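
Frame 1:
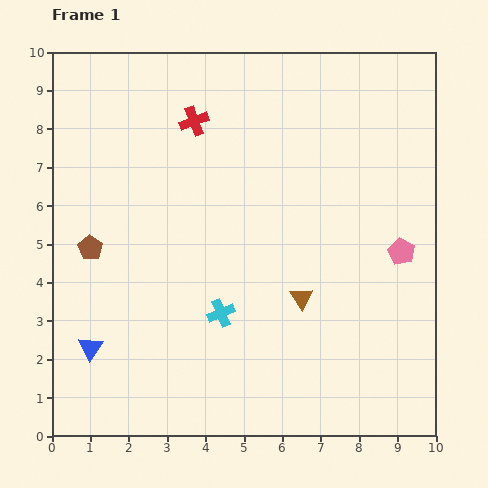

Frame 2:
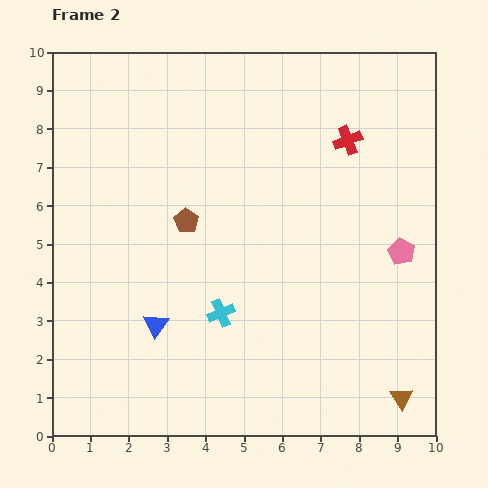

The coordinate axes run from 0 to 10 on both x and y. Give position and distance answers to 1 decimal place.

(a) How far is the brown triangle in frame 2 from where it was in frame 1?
3.7

The brown triangle moved from (6.5, 3.6) to (9.1, 1.0), a distance of √(2.6² + 2.6²) ≈ 3.7.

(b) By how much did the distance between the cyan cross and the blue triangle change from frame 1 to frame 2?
-1.8

Distance in frame 1: 3.5. Distance in frame 2: 1.7.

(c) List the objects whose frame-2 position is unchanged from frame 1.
the cyan cross, the pink pentagon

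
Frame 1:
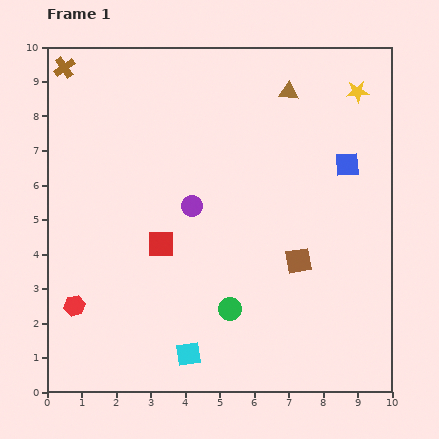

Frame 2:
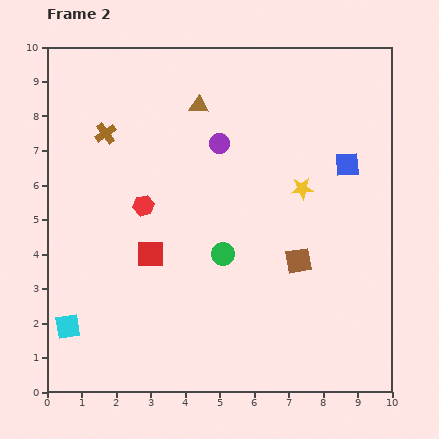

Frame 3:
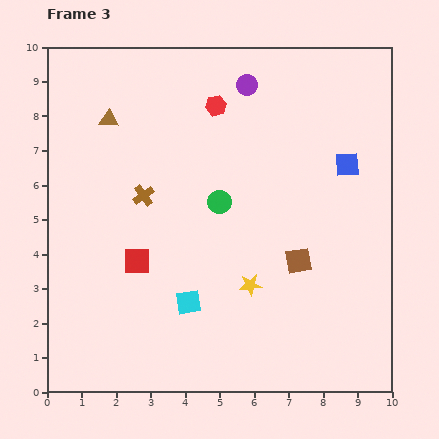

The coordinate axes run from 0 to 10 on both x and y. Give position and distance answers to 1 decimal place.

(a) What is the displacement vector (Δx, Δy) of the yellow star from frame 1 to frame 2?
(-1.6, -2.8)

The yellow star was at (9.0, 8.7) in frame 1 and (7.4, 5.9) in frame 2.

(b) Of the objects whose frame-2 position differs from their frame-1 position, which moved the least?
the red square

(moved 0.4)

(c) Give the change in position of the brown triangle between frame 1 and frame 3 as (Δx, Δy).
(-5.2, -0.8)

The brown triangle was at (7.0, 8.7) in frame 1 and (1.8, 7.9) in frame 3.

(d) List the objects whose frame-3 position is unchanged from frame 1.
the brown square, the blue square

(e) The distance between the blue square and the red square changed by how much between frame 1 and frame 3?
+0.8

Distance in frame 1: 5.9. Distance in frame 3: 6.7.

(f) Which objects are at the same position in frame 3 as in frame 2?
the brown square, the blue square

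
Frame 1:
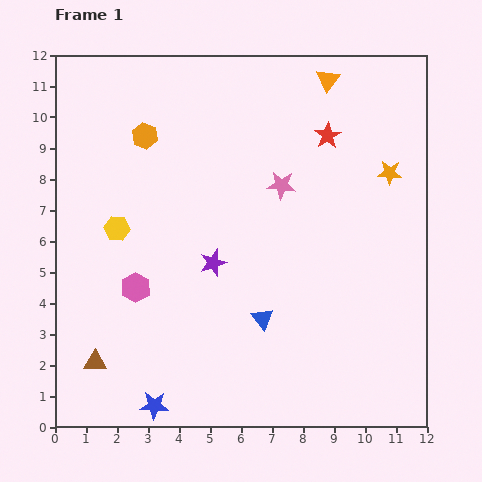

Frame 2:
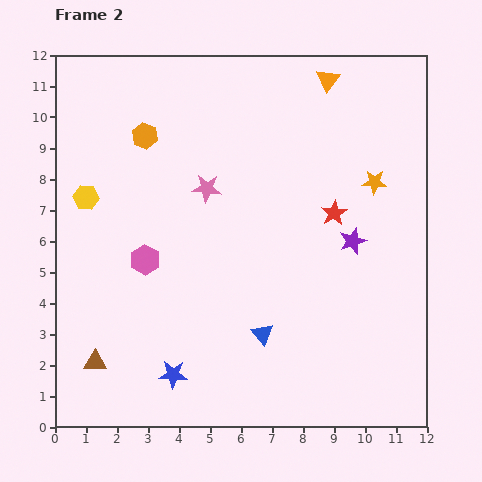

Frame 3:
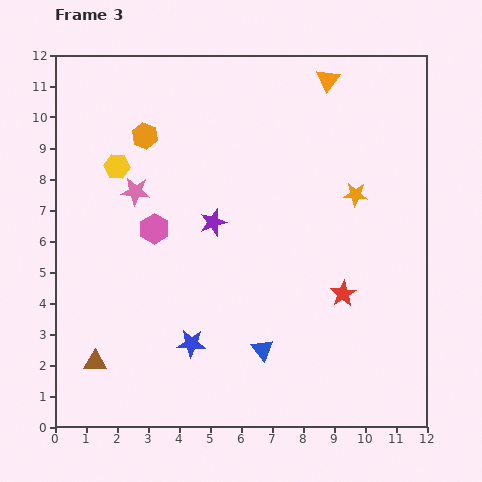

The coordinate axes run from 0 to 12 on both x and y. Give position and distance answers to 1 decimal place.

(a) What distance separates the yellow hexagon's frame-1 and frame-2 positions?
1.4

The yellow hexagon moved from (2.0, 6.4) to (1.0, 7.4), a distance of √(1.0² + 1.0²) ≈ 1.4.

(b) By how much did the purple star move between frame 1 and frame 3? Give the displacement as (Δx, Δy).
(0.0, 1.3)

The purple star was at (5.1, 5.3) in frame 1 and (5.1, 6.6) in frame 3.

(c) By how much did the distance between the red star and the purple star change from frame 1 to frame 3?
-0.7

Distance in frame 1: 5.5. Distance in frame 3: 4.8.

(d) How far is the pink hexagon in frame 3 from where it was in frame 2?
1.0

The pink hexagon moved from (2.9, 5.4) to (3.2, 6.4), a distance of √(0.3² + 1.0²) ≈ 1.0.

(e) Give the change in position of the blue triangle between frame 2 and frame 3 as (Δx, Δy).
(0.0, -0.5)

The blue triangle was at (6.7, 3.0) in frame 2 and (6.7, 2.5) in frame 3.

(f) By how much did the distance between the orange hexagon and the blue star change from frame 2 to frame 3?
-0.9

Distance in frame 2: 7.8. Distance in frame 3: 6.9.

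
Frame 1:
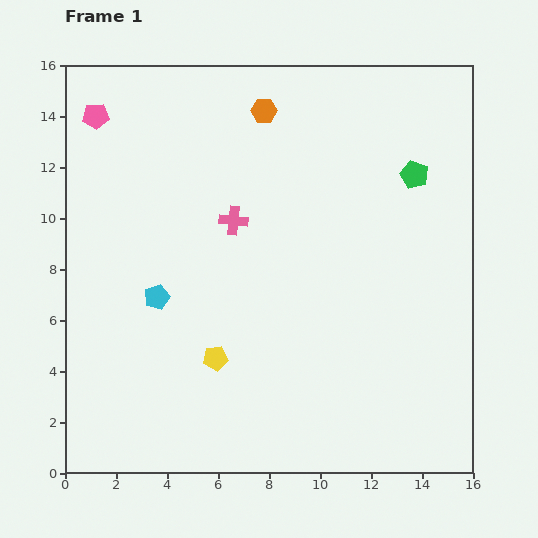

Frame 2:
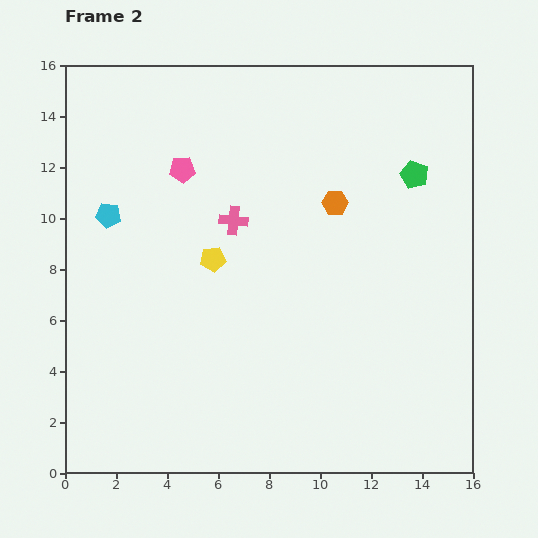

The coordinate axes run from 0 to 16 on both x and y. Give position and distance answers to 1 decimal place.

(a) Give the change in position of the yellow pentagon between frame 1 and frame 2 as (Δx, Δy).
(-0.1, 3.9)

The yellow pentagon was at (5.9, 4.5) in frame 1 and (5.8, 8.4) in frame 2.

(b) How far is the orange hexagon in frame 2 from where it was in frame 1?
4.6

The orange hexagon moved from (7.8, 14.2) to (10.6, 10.6), a distance of √(2.8² + 3.6²) ≈ 4.6.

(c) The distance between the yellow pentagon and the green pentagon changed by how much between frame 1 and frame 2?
-2.0

Distance in frame 1: 10.6. Distance in frame 2: 8.6.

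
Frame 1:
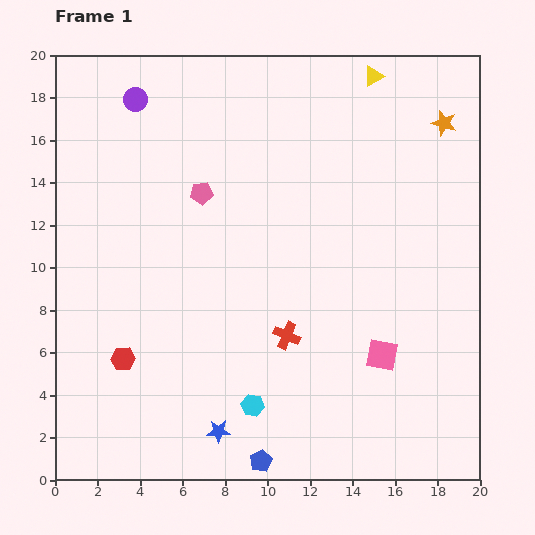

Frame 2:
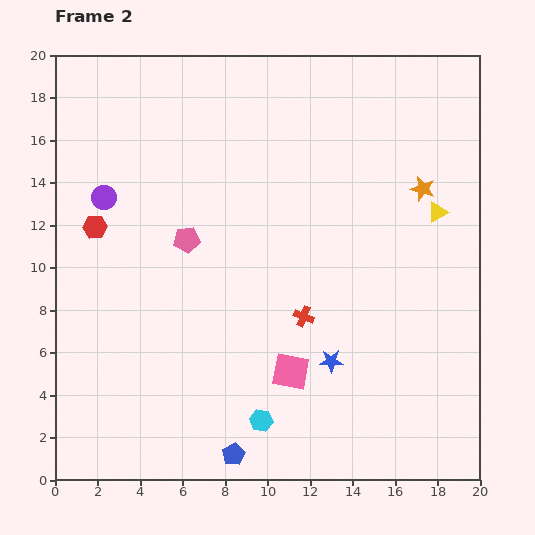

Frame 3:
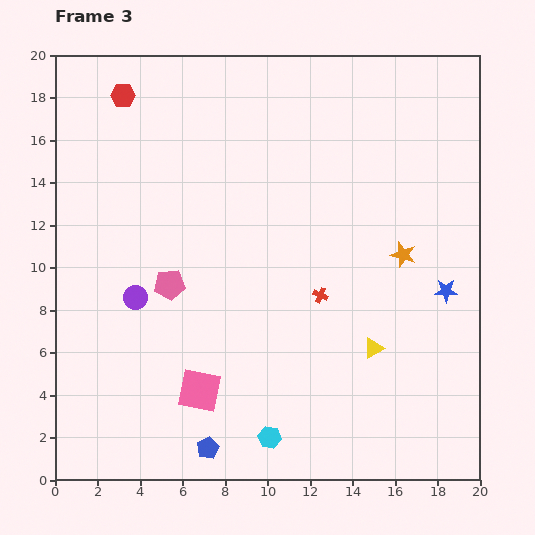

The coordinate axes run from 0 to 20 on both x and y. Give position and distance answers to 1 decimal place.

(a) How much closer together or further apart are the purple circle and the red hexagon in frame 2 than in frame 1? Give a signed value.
-10.7

Distance in frame 1: 12.2. Distance in frame 2: 1.5.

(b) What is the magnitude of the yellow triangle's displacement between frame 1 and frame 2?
7.1

The yellow triangle moved from (15.0, 19.0) to (18.0, 12.6), a distance of √(3.0² + 6.4²) ≈ 7.1.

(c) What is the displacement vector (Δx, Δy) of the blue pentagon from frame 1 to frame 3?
(-2.5, 0.6)

The blue pentagon was at (9.7, 0.9) in frame 1 and (7.2, 1.5) in frame 3.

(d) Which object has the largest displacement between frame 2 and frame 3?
the yellow triangle

(moved 7.1; next 6.3)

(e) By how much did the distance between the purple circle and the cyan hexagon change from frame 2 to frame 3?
-3.7

Distance in frame 2: 12.8. Distance in frame 3: 9.1.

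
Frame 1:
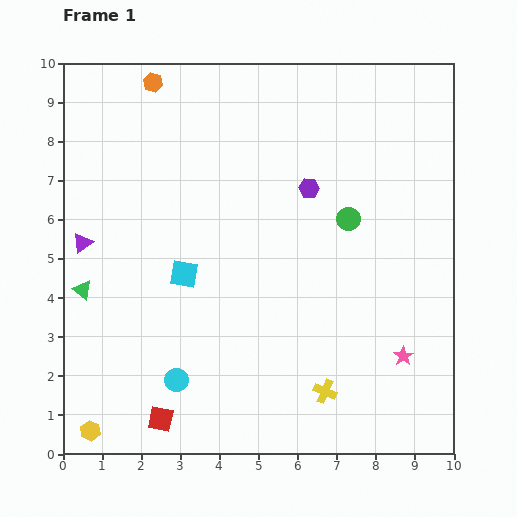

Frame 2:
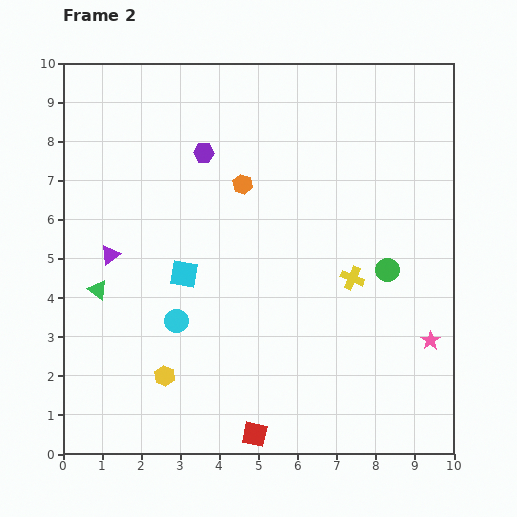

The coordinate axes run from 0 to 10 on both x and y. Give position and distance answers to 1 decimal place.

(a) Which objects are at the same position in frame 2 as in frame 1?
the cyan square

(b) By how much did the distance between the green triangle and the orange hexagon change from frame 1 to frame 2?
-1.0

Distance in frame 1: 5.6. Distance in frame 2: 4.6.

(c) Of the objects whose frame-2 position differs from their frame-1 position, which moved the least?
the green triangle

(moved 0.4)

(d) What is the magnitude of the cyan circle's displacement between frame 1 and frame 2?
1.5

The cyan circle moved from (2.9, 1.9) to (2.9, 3.4), a distance of √(0.0² + 1.5²) ≈ 1.5.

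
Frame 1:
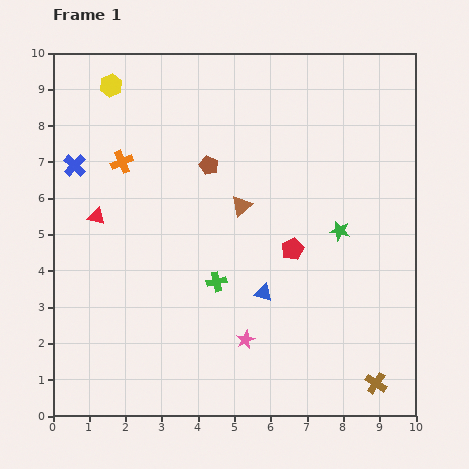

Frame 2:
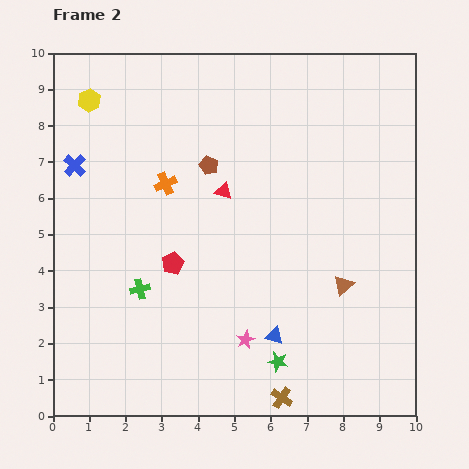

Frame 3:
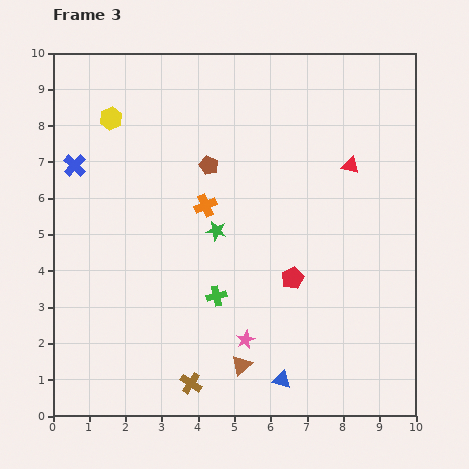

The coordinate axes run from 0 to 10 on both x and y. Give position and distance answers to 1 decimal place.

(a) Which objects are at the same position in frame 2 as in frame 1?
the brown pentagon, the blue cross, the pink star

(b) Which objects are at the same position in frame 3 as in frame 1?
the brown pentagon, the blue cross, the pink star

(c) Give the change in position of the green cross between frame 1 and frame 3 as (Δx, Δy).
(0.0, -0.4)

The green cross was at (4.5, 3.7) in frame 1 and (4.5, 3.3) in frame 3.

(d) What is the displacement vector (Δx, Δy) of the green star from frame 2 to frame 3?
(-1.7, 3.6)

The green star was at (6.2, 1.5) in frame 2 and (4.5, 5.1) in frame 3.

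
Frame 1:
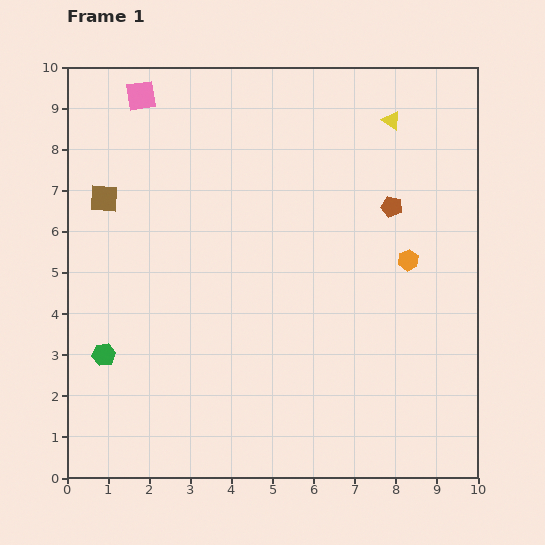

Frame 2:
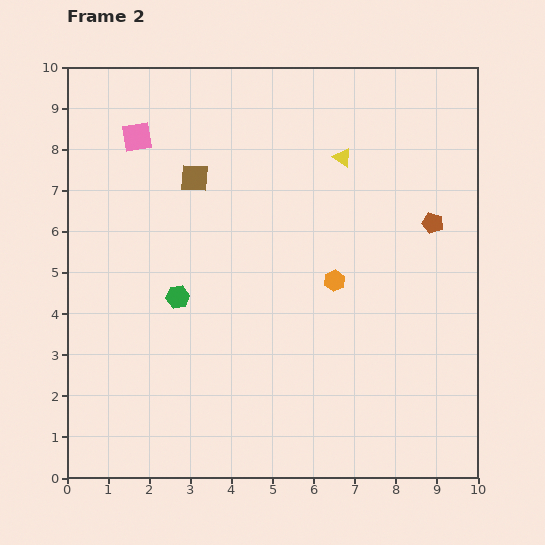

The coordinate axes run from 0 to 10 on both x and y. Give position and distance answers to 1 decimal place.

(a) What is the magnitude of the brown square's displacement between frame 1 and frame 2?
2.3

The brown square moved from (0.9, 6.8) to (3.1, 7.3), a distance of √(2.2² + 0.5²) ≈ 2.3.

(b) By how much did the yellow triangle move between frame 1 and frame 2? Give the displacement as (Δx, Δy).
(-1.2, -0.9)

The yellow triangle was at (7.9, 8.7) in frame 1 and (6.7, 7.8) in frame 2.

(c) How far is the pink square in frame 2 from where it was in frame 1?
1.0

The pink square moved from (1.8, 9.3) to (1.7, 8.3), a distance of √(0.1² + 1.0²) ≈ 1.0.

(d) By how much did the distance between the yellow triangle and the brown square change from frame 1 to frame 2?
-3.7

Distance in frame 1: 7.3. Distance in frame 2: 3.6.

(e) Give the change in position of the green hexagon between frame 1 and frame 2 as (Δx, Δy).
(1.8, 1.4)

The green hexagon was at (0.9, 3.0) in frame 1 and (2.7, 4.4) in frame 2.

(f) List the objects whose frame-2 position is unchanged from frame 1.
none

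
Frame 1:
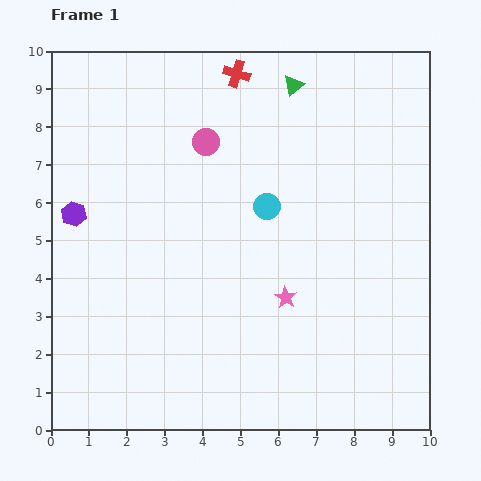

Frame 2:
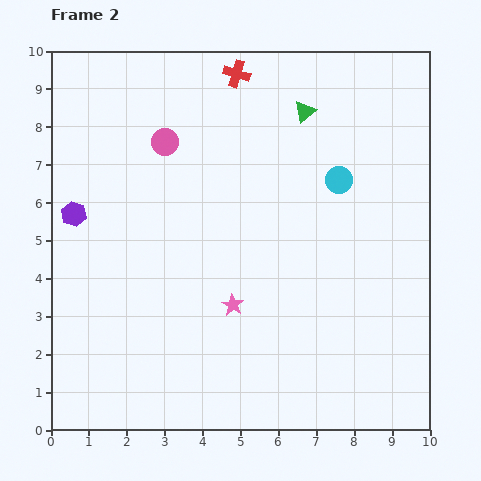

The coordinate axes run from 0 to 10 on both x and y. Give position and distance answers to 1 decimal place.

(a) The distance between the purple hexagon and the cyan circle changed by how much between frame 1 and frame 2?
+2.0

Distance in frame 1: 5.1. Distance in frame 2: 7.1.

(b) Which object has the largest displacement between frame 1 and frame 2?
the cyan circle

(moved 2.0; next 1.4)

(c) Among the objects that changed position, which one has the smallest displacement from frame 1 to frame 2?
the green triangle

(moved 0.8)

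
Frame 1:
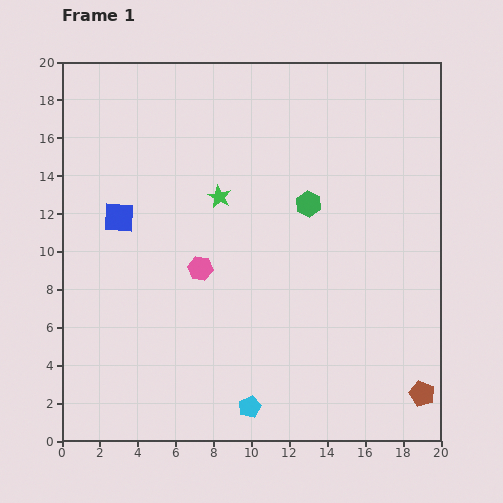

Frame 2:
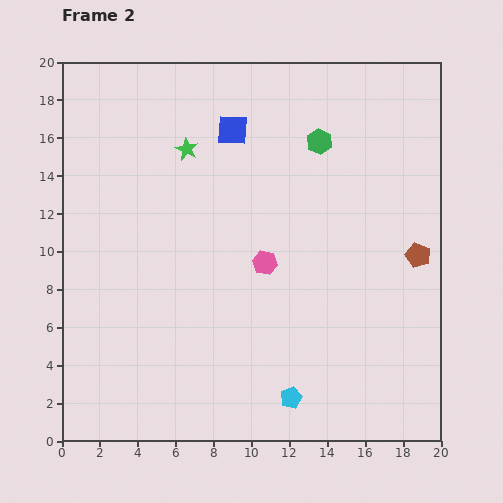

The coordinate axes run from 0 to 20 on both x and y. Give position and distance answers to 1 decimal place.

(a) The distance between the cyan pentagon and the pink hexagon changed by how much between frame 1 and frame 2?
-0.5

Distance in frame 1: 7.7. Distance in frame 2: 7.2.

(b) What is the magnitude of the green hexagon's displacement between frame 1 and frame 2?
3.4

The green hexagon moved from (13.0, 12.5) to (13.6, 15.8), a distance of √(0.6² + 3.3²) ≈ 3.4.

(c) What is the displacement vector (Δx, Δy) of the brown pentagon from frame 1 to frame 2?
(-0.2, 7.3)

The brown pentagon was at (19.0, 2.5) in frame 1 and (18.8, 9.8) in frame 2.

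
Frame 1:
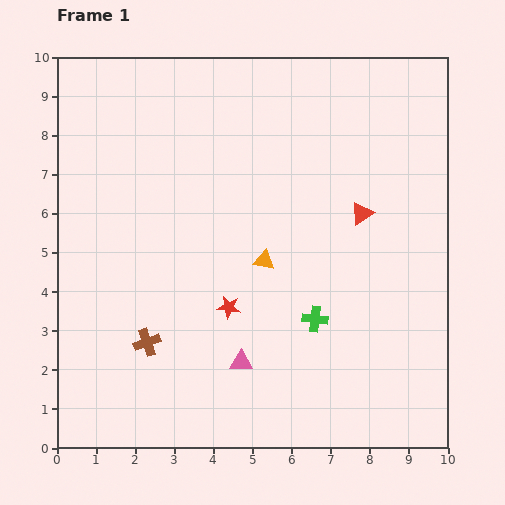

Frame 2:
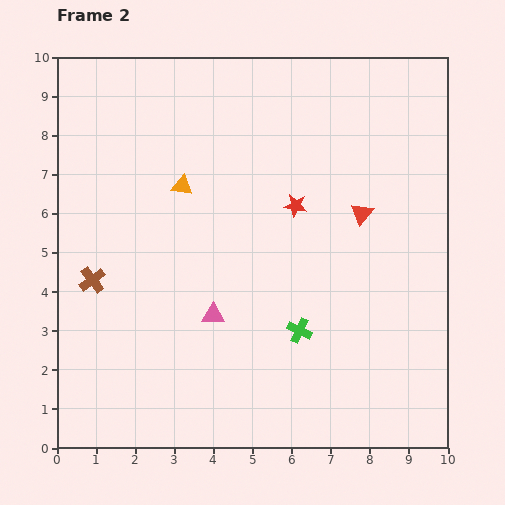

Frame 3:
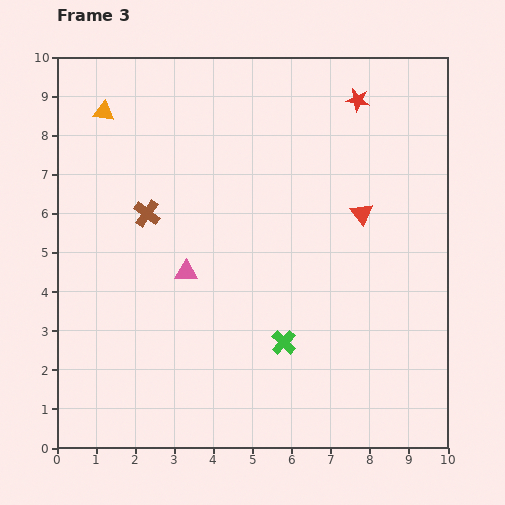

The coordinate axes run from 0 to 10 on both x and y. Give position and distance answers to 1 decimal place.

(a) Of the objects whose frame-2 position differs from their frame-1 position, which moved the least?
the green cross

(moved 0.5)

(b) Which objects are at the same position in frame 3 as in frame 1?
the red triangle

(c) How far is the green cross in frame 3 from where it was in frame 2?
0.5

The green cross moved from (6.2, 3.0) to (5.8, 2.7), a distance of √(0.4² + 0.3²) ≈ 0.5.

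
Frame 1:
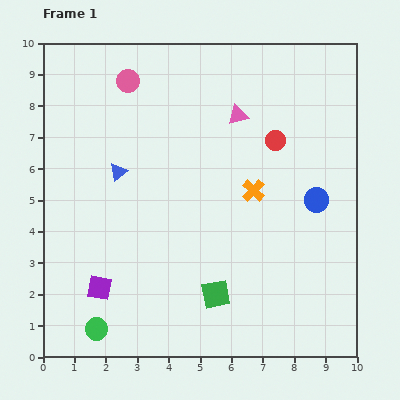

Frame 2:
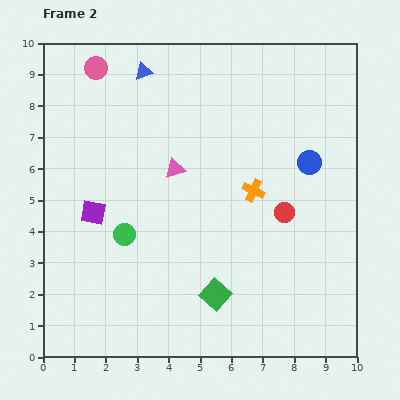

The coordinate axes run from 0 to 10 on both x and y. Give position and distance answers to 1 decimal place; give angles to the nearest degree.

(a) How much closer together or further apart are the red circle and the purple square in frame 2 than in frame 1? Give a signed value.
-1.2

Distance in frame 1: 7.3. Distance in frame 2: 6.1.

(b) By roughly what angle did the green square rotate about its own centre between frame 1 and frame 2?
37° counter-clockwise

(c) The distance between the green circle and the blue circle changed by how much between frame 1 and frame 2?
-1.8

Distance in frame 1: 8.1. Distance in frame 2: 6.3.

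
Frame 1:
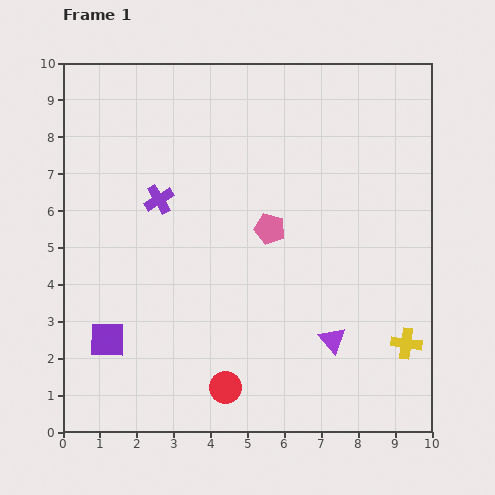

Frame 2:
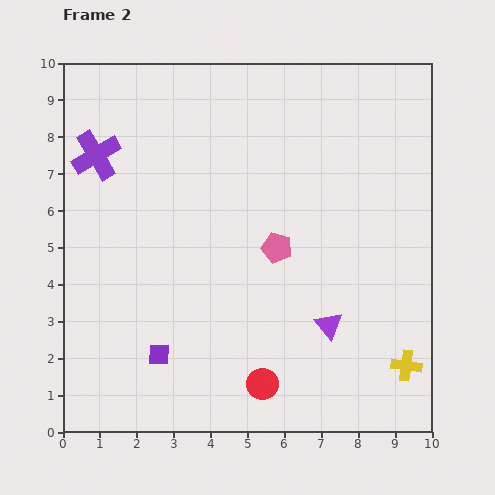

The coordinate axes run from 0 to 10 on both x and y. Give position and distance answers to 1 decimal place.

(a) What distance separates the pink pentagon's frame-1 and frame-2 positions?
0.5

The pink pentagon moved from (5.6, 5.5) to (5.8, 5.0), a distance of √(0.2² + 0.5²) ≈ 0.5.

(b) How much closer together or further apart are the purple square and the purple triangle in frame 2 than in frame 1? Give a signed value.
-1.4

Distance in frame 1: 6.1. Distance in frame 2: 4.7.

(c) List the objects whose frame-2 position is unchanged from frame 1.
none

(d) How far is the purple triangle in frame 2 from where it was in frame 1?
0.4

The purple triangle moved from (7.3, 2.5) to (7.2, 2.9), a distance of √(0.1² + 0.4²) ≈ 0.4.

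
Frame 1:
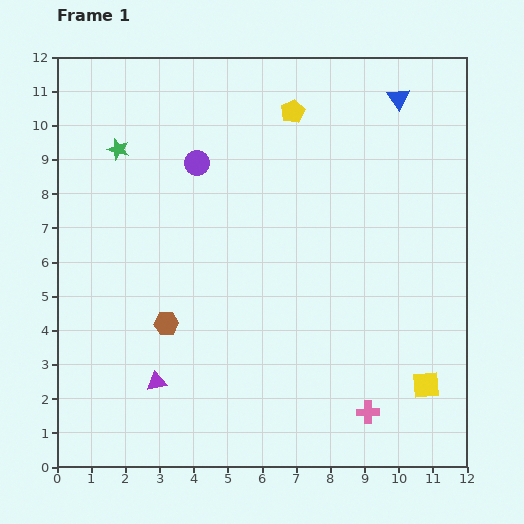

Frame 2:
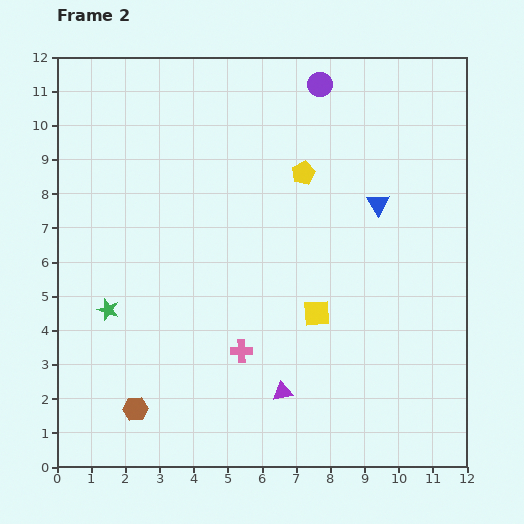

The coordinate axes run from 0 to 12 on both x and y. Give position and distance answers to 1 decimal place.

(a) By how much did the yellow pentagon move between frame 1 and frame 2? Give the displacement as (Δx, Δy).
(0.3, -1.8)

The yellow pentagon was at (6.9, 10.4) in frame 1 and (7.2, 8.6) in frame 2.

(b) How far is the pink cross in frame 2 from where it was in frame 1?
4.1

The pink cross moved from (9.1, 1.6) to (5.4, 3.4), a distance of √(3.7² + 1.8²) ≈ 4.1.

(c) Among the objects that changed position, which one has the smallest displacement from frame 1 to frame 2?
the yellow pentagon

(moved 1.8)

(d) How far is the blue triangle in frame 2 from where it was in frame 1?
3.2

The blue triangle moved from (10.0, 10.8) to (9.4, 7.7), a distance of √(0.6² + 3.1²) ≈ 3.2.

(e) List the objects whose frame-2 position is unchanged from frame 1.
none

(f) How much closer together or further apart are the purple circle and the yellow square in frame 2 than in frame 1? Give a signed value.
-2.6

Distance in frame 1: 9.3. Distance in frame 2: 6.7.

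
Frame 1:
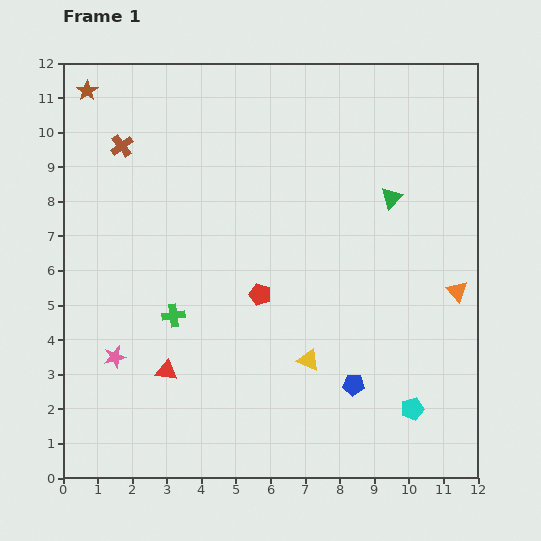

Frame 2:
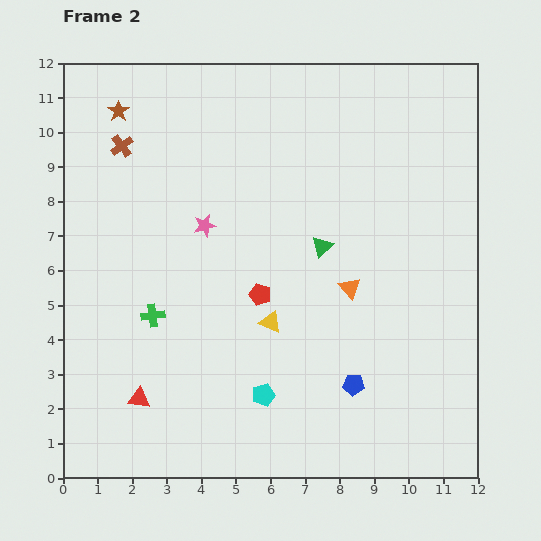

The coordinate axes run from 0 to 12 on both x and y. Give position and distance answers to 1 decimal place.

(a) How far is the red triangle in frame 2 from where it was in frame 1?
1.1

The red triangle moved from (3.0, 3.1) to (2.2, 2.3), a distance of √(0.8² + 0.8²) ≈ 1.1.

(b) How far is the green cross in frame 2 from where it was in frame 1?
0.6

The green cross moved from (3.2, 4.7) to (2.6, 4.7), a distance of √(0.6² + 0.0²) ≈ 0.6.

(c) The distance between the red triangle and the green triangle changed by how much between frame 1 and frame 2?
-1.3

Distance in frame 1: 8.2. Distance in frame 2: 6.9.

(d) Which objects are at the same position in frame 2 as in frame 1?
the blue pentagon, the red pentagon, the brown cross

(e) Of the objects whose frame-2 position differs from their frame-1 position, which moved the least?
the green cross

(moved 0.6)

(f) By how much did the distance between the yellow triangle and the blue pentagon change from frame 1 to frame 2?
+1.5

Distance in frame 1: 1.5. Distance in frame 2: 3.0.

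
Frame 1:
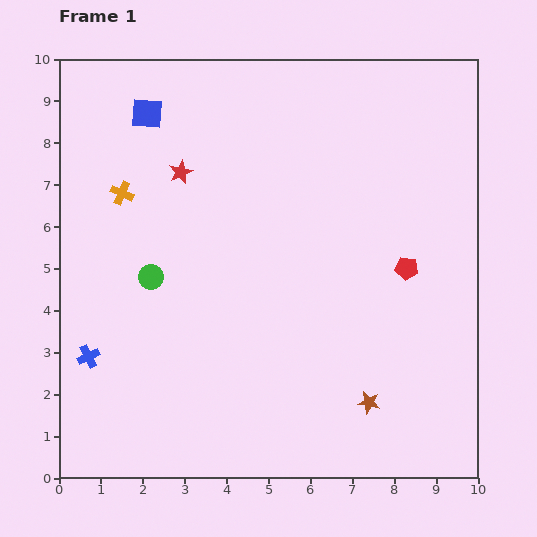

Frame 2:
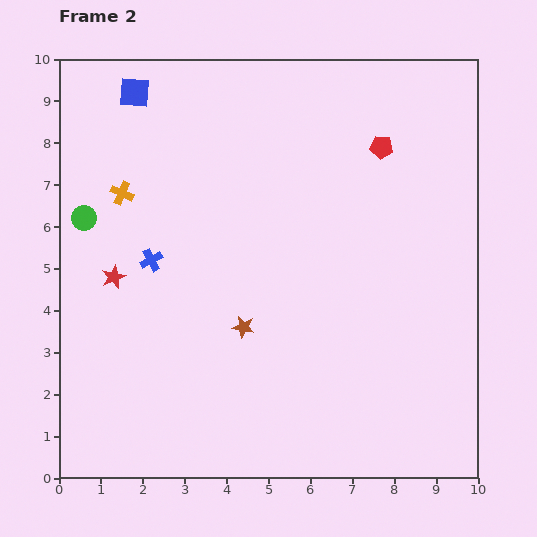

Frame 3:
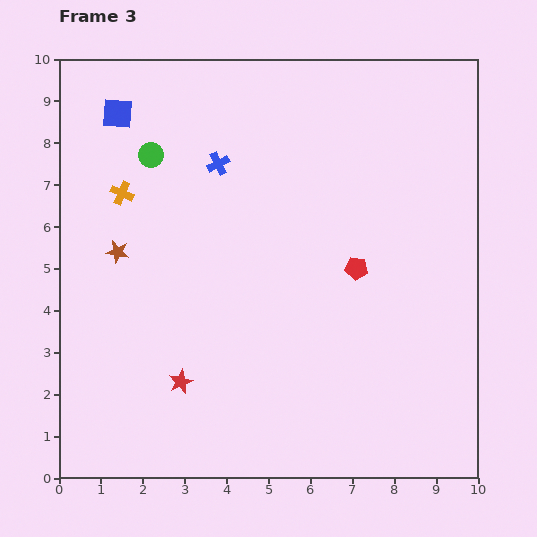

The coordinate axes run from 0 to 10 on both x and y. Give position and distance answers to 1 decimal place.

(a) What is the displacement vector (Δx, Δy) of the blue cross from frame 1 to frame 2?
(1.5, 2.3)

The blue cross was at (0.7, 2.9) in frame 1 and (2.2, 5.2) in frame 2.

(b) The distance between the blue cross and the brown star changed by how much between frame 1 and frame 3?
-3.6

Distance in frame 1: 6.8. Distance in frame 3: 3.2.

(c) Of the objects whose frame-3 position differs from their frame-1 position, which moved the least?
the blue square

(moved 0.7)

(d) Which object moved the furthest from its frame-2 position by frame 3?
the brown star

(moved 3.5; next 3.0)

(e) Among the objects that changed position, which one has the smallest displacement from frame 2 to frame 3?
the blue square

(moved 0.6)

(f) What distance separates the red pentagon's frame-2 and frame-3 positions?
3.0

The red pentagon moved from (7.7, 7.9) to (7.1, 5.0), a distance of √(0.6² + 2.9²) ≈ 3.0.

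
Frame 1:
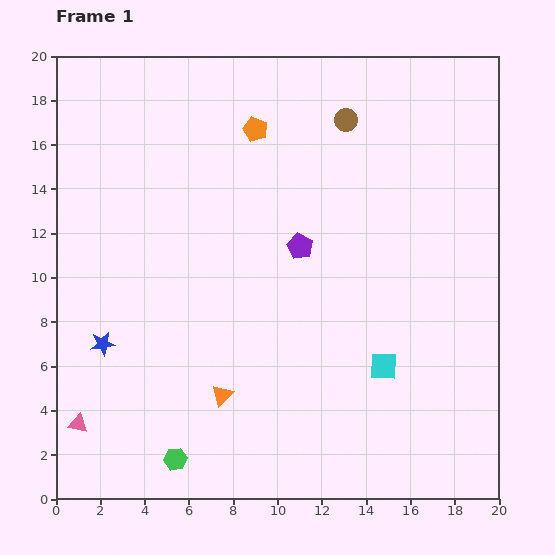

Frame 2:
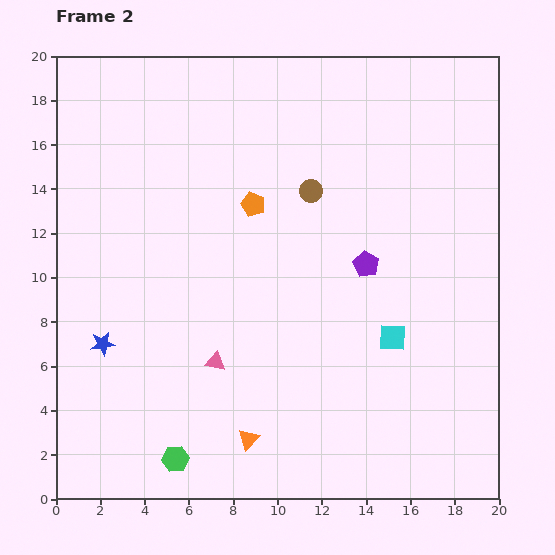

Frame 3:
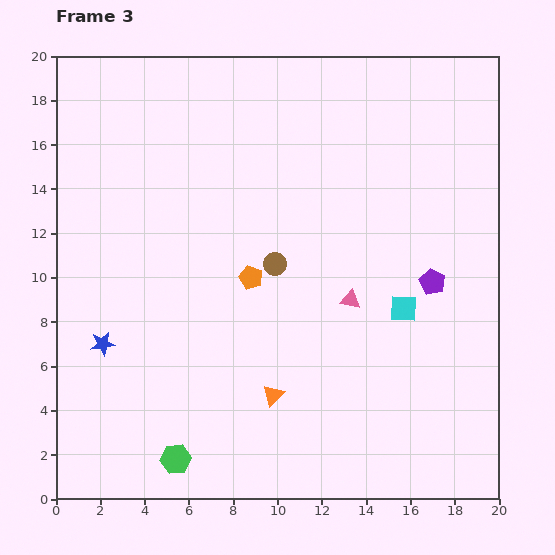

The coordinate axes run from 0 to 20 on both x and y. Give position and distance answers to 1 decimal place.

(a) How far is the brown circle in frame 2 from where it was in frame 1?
3.6

The brown circle moved from (13.1, 17.1) to (11.5, 13.9), a distance of √(1.6² + 3.2²) ≈ 3.6.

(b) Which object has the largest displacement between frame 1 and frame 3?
the pink triangle

(moved 13.5; next 7.2)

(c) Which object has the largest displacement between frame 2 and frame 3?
the pink triangle

(moved 6.7; next 3.7)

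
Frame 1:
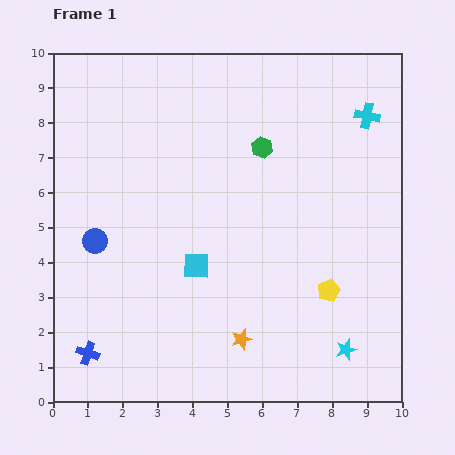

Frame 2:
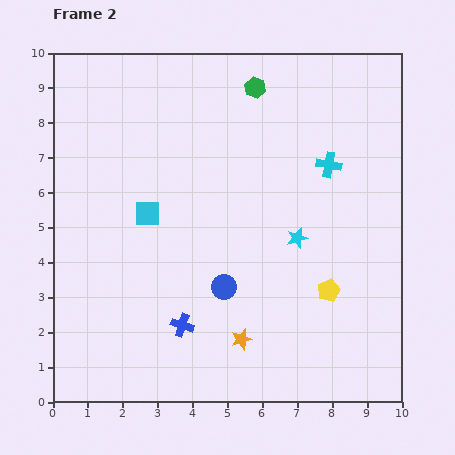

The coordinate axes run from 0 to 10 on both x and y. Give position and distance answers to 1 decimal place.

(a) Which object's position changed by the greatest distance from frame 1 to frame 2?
the blue circle

(moved 3.9; next 3.5)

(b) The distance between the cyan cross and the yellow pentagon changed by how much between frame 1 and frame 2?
-1.5

Distance in frame 1: 5.1. Distance in frame 2: 3.6.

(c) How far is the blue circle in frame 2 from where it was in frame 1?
3.9

The blue circle moved from (1.2, 4.6) to (4.9, 3.3), a distance of √(3.7² + 1.3²) ≈ 3.9.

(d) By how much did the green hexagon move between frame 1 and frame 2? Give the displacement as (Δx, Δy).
(-0.2, 1.7)

The green hexagon was at (6.0, 7.3) in frame 1 and (5.8, 9.0) in frame 2.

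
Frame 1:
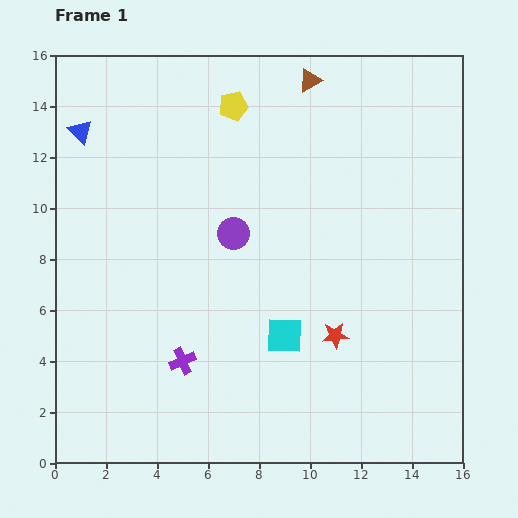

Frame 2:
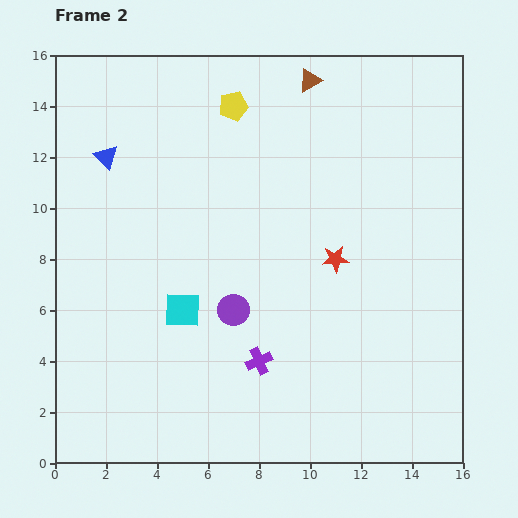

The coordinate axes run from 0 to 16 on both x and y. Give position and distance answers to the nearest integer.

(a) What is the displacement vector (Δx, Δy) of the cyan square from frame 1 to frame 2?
(-4, 1)

The cyan square was at (9, 5) in frame 1 and (5, 6) in frame 2.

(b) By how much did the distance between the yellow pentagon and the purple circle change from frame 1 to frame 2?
+3

Distance in frame 1: 5. Distance in frame 2: 8.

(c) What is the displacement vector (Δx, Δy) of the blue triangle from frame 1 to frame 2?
(1, -1)

The blue triangle was at (1, 13) in frame 1 and (2, 12) in frame 2.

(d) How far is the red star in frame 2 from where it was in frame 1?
3

The red star moved from (11, 5) to (11, 8), a distance of √(0² + 3²) ≈ 3.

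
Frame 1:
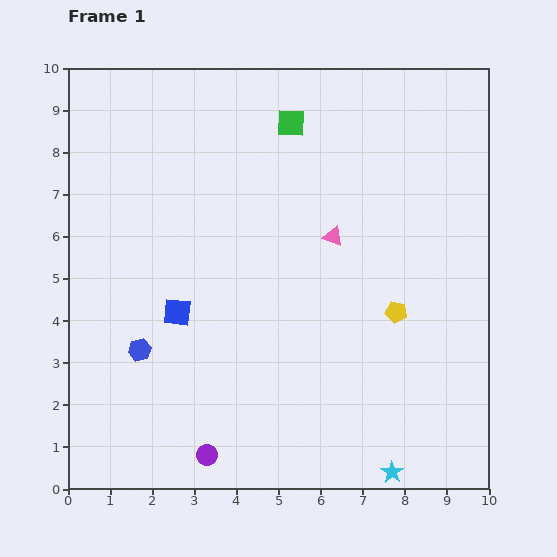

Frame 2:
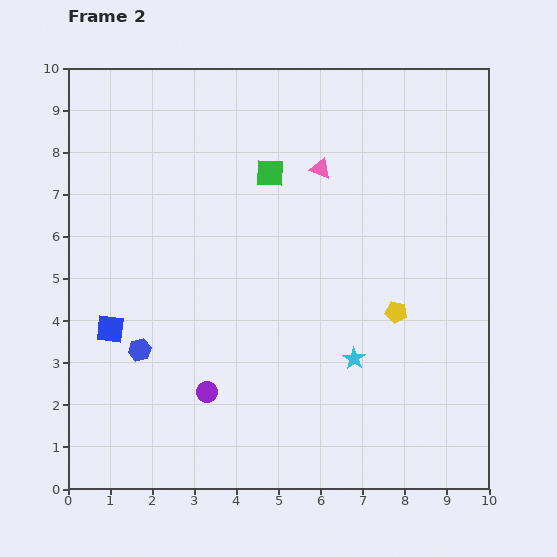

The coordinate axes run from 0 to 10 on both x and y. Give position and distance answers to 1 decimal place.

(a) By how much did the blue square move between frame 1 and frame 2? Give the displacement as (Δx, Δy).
(-1.6, -0.4)

The blue square was at (2.6, 4.2) in frame 1 and (1.0, 3.8) in frame 2.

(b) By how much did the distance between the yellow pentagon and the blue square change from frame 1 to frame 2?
+1.6

Distance in frame 1: 5.2. Distance in frame 2: 6.8.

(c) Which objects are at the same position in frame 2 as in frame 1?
the blue hexagon, the yellow pentagon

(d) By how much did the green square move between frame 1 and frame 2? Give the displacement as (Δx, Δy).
(-0.5, -1.2)

The green square was at (5.3, 8.7) in frame 1 and (4.8, 7.5) in frame 2.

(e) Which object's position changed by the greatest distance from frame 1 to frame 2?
the cyan star

(moved 2.8; next 1.6)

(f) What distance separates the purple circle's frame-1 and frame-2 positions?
1.5

The purple circle moved from (3.3, 0.8) to (3.3, 2.3), a distance of √(0.0² + 1.5²) ≈ 1.5.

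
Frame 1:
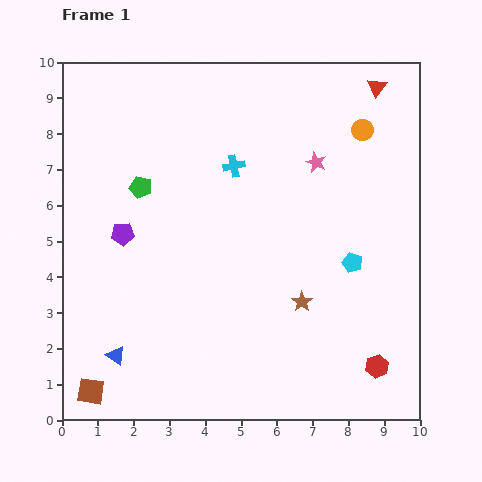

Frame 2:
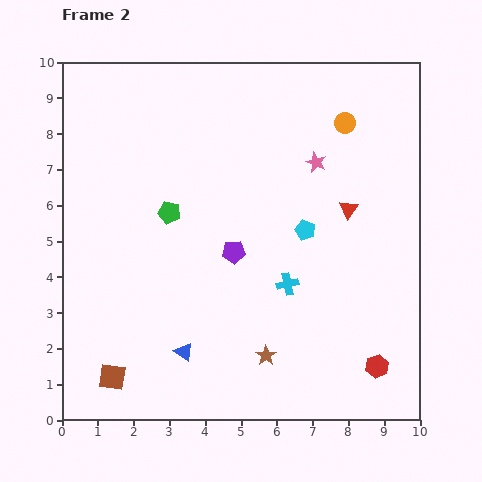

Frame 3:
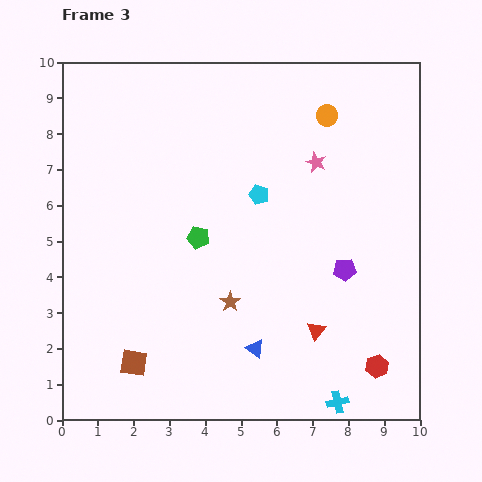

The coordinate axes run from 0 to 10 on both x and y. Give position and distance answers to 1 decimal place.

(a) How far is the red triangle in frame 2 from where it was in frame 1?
3.5

The red triangle moved from (8.8, 9.3) to (8.0, 5.9), a distance of √(0.8² + 3.4²) ≈ 3.5.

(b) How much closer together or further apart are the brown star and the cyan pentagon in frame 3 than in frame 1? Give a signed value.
+1.3

Distance in frame 1: 1.8. Distance in frame 3: 3.1.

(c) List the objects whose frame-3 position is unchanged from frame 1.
the pink star, the red hexagon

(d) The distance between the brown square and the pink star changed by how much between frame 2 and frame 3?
-0.7

Distance in frame 2: 8.3. Distance in frame 3: 7.6.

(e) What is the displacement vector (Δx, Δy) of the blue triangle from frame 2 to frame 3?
(2.0, 0.1)

The blue triangle was at (3.4, 1.9) in frame 2 and (5.4, 2.0) in frame 3.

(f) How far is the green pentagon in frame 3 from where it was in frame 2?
1.1

The green pentagon moved from (3.0, 5.8) to (3.8, 5.1), a distance of √(0.8² + 0.7²) ≈ 1.1.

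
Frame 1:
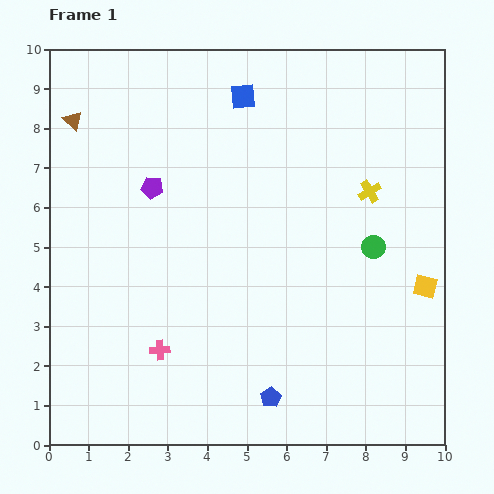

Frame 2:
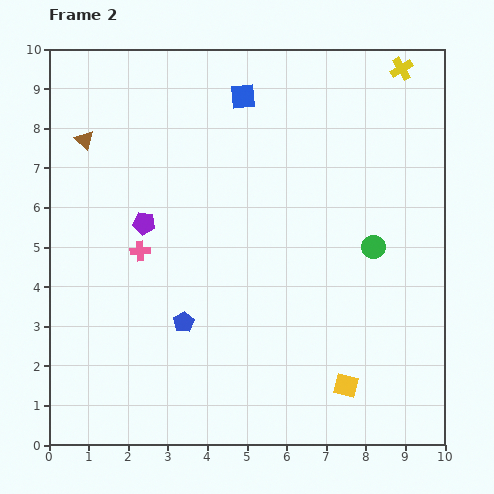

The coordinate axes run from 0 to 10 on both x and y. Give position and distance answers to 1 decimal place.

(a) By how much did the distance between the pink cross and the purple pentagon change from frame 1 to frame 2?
-3.4

Distance in frame 1: 4.1. Distance in frame 2: 0.7.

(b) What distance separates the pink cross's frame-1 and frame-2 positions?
2.5

The pink cross moved from (2.8, 2.4) to (2.3, 4.9), a distance of √(0.5² + 2.5²) ≈ 2.5.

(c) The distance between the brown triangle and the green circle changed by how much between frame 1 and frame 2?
-0.4

Distance in frame 1: 8.2. Distance in frame 2: 7.8.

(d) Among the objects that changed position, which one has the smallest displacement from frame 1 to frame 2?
the brown triangle

(moved 0.6)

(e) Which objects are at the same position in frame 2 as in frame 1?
the green circle, the blue square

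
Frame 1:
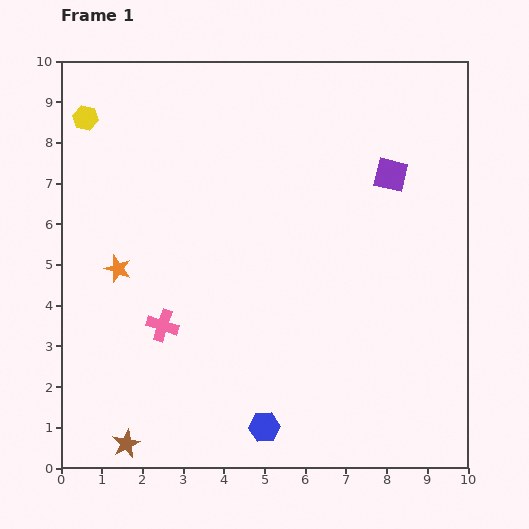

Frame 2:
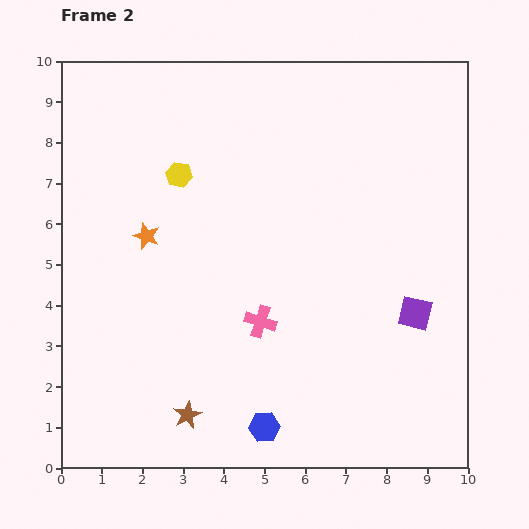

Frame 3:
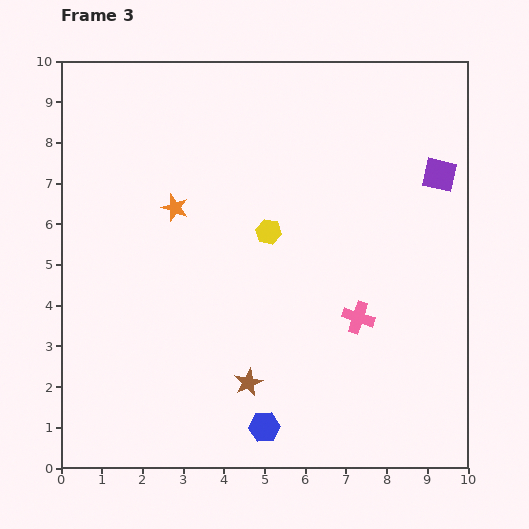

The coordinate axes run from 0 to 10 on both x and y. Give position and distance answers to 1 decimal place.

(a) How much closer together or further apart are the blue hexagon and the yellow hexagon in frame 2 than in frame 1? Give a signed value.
-2.3

Distance in frame 1: 8.8. Distance in frame 2: 6.5.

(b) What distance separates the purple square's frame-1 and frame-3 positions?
1.2

The purple square moved from (8.1, 7.2) to (9.3, 7.2), a distance of √(1.2² + 0.0²) ≈ 1.2.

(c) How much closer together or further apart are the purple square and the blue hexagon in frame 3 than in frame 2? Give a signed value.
+2.9

Distance in frame 2: 4.6. Distance in frame 3: 7.5.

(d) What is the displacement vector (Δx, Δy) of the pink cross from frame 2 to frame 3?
(2.4, 0.1)

The pink cross was at (4.9, 3.6) in frame 2 and (7.3, 3.7) in frame 3.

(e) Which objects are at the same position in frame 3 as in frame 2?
the blue hexagon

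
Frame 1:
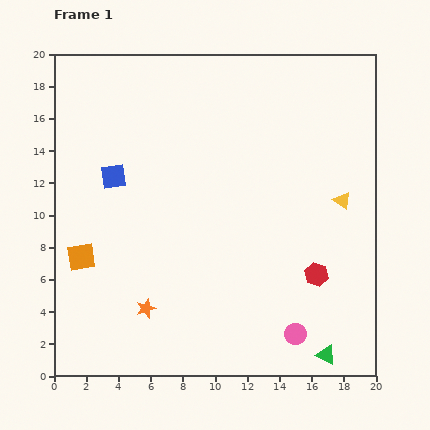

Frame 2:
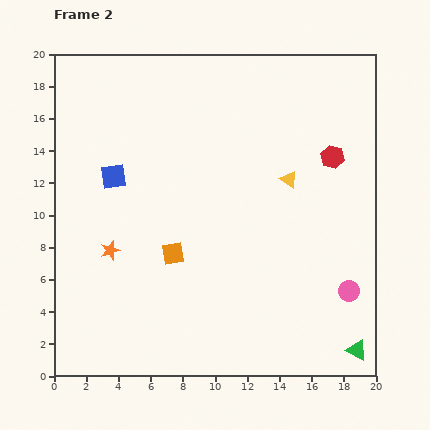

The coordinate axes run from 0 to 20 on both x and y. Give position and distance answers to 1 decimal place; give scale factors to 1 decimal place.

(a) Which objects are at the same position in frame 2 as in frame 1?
the blue square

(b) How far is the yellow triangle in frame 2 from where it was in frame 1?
3.5

The yellow triangle moved from (17.9, 10.9) to (14.6, 12.2), a distance of √(3.3² + 1.3²) ≈ 3.5.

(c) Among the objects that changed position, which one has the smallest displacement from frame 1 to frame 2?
the green triangle

(moved 1.9)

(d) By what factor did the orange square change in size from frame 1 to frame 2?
0.8×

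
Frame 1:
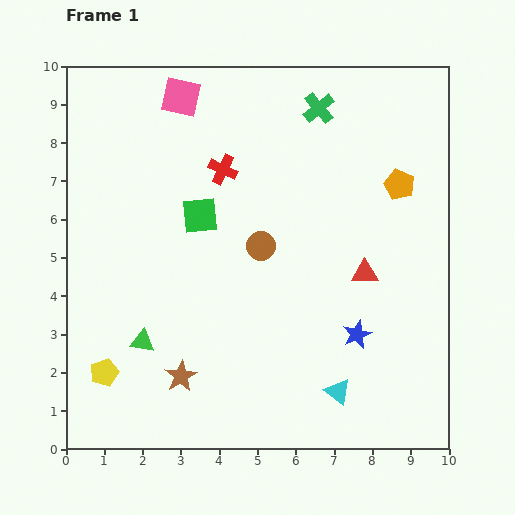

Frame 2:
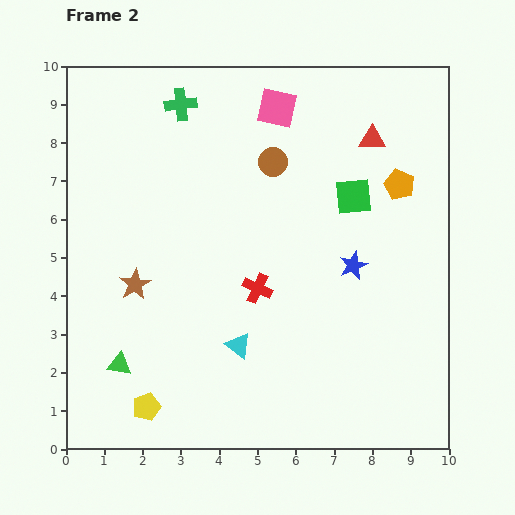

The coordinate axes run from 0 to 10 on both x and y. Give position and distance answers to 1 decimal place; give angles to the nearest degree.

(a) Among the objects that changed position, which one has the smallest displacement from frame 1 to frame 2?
the green triangle

(moved 0.8)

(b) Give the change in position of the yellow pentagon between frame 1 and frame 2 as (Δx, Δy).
(1.1, -0.9)

The yellow pentagon was at (1.0, 2.0) in frame 1 and (2.1, 1.1) in frame 2.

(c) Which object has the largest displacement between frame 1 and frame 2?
the green square

(moved 4.0; next 3.6)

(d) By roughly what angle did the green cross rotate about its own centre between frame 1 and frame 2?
33° clockwise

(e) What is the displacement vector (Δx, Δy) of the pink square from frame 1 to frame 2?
(2.5, -0.3)

The pink square was at (3.0, 9.2) in frame 1 and (5.5, 8.9) in frame 2.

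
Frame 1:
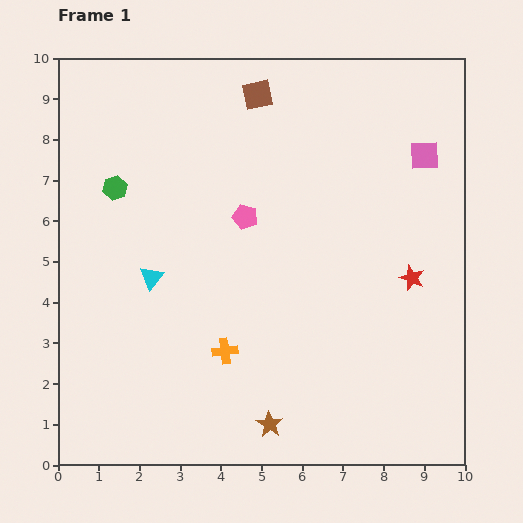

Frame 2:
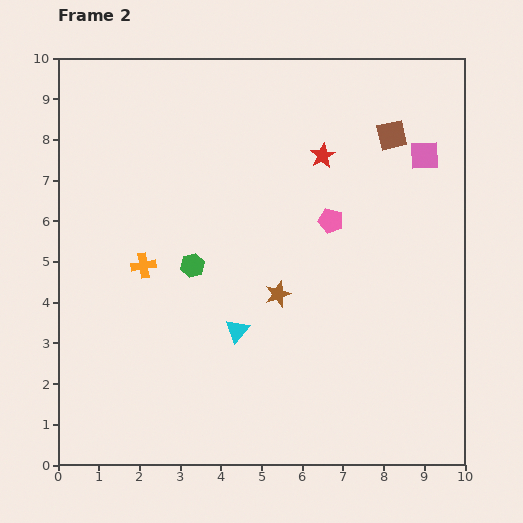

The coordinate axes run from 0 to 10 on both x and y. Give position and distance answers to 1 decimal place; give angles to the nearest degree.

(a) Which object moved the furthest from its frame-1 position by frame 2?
the red star

(moved 3.7; next 3.4)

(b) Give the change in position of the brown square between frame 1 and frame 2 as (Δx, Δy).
(3.3, -1.0)

The brown square was at (4.9, 9.1) in frame 1 and (8.2, 8.1) in frame 2.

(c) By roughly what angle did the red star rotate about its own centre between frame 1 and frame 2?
22° clockwise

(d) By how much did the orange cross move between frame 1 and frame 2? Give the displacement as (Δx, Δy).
(-2.0, 2.1)

The orange cross was at (4.1, 2.8) in frame 1 and (2.1, 4.9) in frame 2.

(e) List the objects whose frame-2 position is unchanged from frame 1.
the pink square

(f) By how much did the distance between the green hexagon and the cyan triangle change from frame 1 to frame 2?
-0.5

Distance in frame 1: 2.4. Distance in frame 2: 1.9.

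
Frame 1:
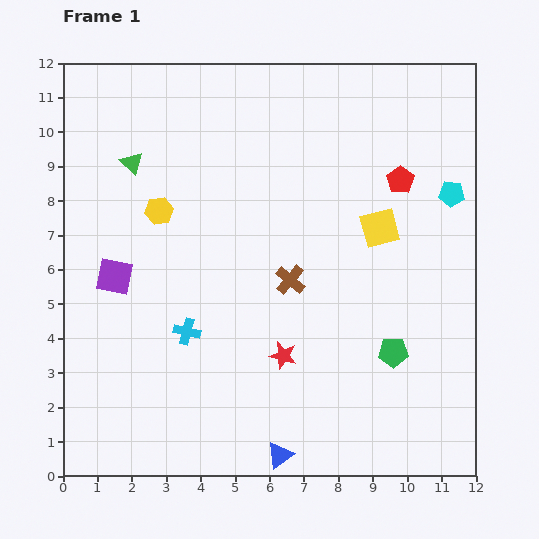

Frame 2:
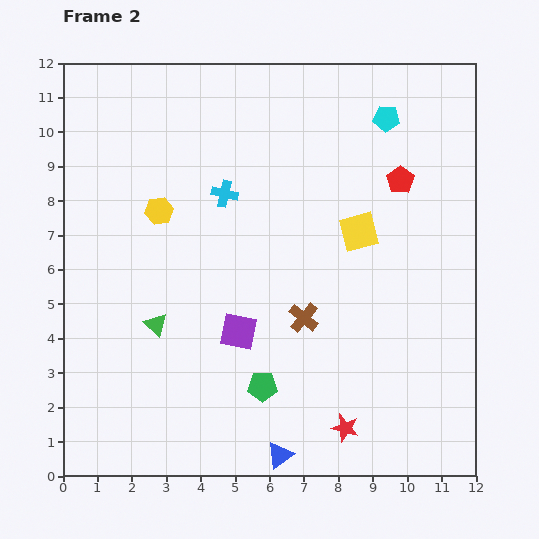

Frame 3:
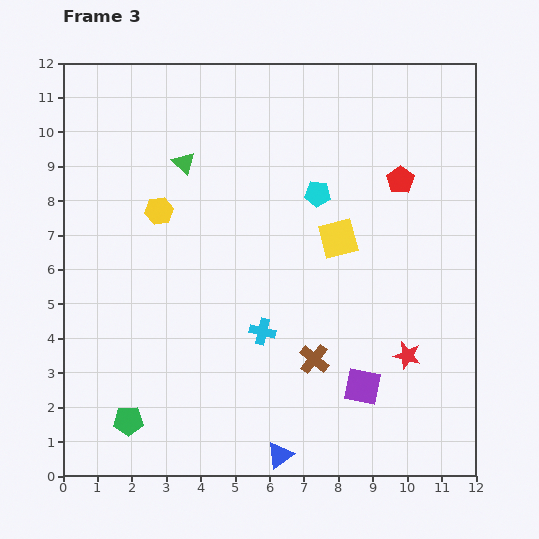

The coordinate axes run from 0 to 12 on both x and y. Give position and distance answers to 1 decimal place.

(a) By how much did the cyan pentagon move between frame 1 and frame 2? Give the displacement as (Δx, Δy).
(-1.9, 2.2)

The cyan pentagon was at (11.3, 8.2) in frame 1 and (9.4, 10.4) in frame 2.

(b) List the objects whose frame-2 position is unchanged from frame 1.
the blue triangle, the red pentagon, the yellow hexagon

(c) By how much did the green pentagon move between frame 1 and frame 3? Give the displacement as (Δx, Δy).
(-7.7, -2.0)

The green pentagon was at (9.6, 3.6) in frame 1 and (1.9, 1.6) in frame 3.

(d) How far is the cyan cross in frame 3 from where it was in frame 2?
4.1

The cyan cross moved from (4.7, 8.2) to (5.8, 4.2), a distance of √(1.1² + 4.0²) ≈ 4.1.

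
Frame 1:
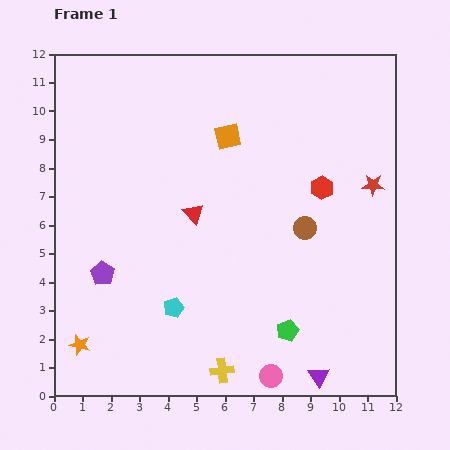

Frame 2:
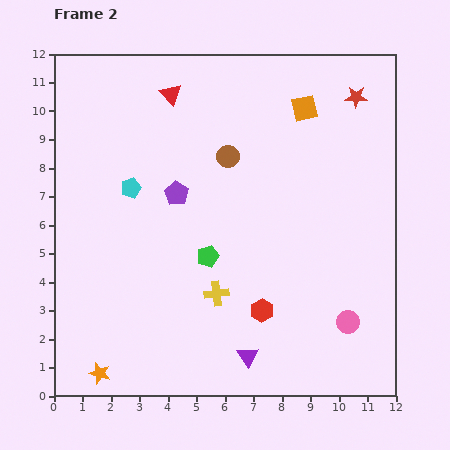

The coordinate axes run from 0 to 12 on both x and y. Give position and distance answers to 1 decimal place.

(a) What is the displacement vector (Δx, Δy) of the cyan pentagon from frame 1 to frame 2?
(-1.5, 4.2)

The cyan pentagon was at (4.2, 3.1) in frame 1 and (2.7, 7.3) in frame 2.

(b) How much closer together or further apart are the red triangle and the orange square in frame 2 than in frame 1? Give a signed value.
+1.7

Distance in frame 1: 3.0. Distance in frame 2: 4.7.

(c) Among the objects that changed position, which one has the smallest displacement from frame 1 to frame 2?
the orange star

(moved 1.2)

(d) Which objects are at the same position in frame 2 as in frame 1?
none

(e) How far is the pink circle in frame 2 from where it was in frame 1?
3.3

The pink circle moved from (7.6, 0.7) to (10.3, 2.6), a distance of √(2.7² + 1.9²) ≈ 3.3.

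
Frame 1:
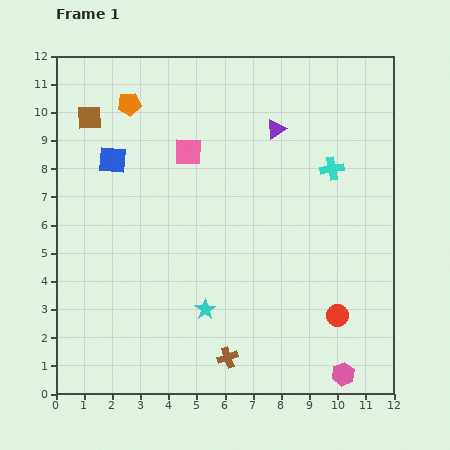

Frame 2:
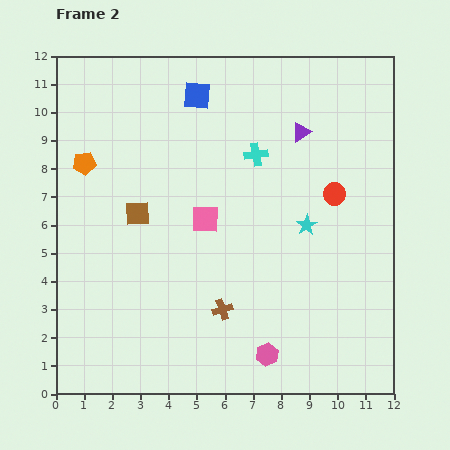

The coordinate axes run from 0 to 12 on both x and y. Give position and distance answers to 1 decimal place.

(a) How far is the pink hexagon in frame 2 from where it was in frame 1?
2.8

The pink hexagon moved from (10.2, 0.7) to (7.5, 1.4), a distance of √(2.7² + 0.7²) ≈ 2.8.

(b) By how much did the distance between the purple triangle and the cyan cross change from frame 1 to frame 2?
-0.6

Distance in frame 1: 2.4. Distance in frame 2: 1.8.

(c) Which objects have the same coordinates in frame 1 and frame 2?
none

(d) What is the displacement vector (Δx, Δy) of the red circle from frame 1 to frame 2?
(-0.1, 4.3)

The red circle was at (10.0, 2.8) in frame 1 and (9.9, 7.1) in frame 2.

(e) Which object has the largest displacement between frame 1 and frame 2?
the cyan star

(moved 4.7; next 4.3)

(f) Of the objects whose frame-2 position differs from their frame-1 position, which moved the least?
the purple triangle

(moved 0.9)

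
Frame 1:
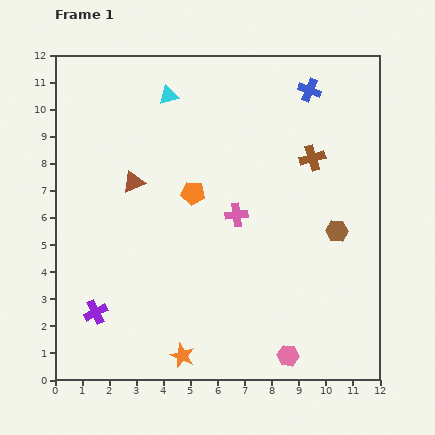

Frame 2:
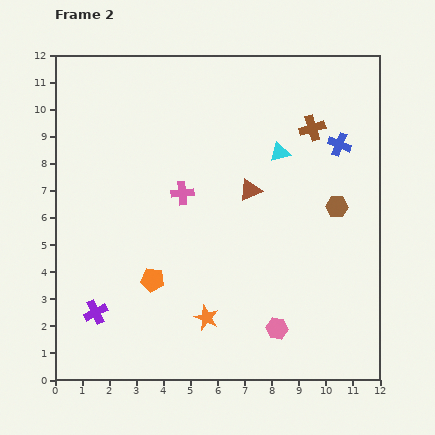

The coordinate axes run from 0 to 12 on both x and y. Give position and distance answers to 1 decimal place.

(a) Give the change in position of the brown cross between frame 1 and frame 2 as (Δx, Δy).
(0.0, 1.1)

The brown cross was at (9.5, 8.2) in frame 1 and (9.5, 9.3) in frame 2.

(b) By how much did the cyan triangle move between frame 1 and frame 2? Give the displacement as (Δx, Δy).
(4.1, -2.1)

The cyan triangle was at (4.2, 10.5) in frame 1 and (8.3, 8.4) in frame 2.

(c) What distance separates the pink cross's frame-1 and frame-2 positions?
2.2

The pink cross moved from (6.7, 6.1) to (4.7, 6.9), a distance of √(2.0² + 0.8²) ≈ 2.2.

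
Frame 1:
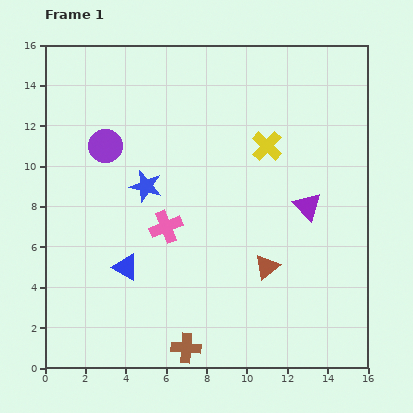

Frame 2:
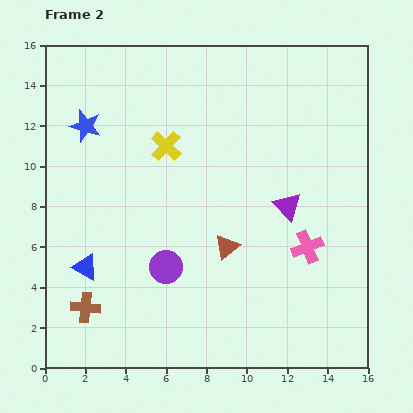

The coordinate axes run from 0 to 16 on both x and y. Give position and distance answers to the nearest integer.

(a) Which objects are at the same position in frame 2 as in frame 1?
none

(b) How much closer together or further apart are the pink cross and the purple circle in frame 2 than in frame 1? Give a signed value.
+2

Distance in frame 1: 5. Distance in frame 2: 7.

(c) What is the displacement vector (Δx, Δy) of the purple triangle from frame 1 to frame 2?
(-1, 0)

The purple triangle was at (13, 8) in frame 1 and (12, 8) in frame 2.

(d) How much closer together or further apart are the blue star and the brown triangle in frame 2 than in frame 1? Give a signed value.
+2

Distance in frame 1: 7. Distance in frame 2: 9.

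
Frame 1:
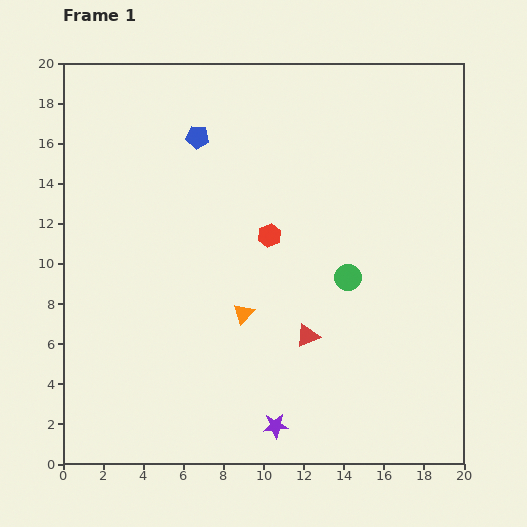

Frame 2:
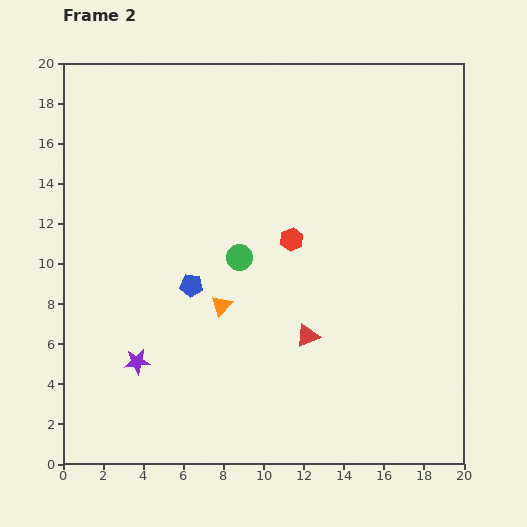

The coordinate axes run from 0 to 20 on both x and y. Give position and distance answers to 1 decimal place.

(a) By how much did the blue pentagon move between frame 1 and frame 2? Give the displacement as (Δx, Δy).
(-0.3, -7.4)

The blue pentagon was at (6.7, 16.3) in frame 1 and (6.4, 8.9) in frame 2.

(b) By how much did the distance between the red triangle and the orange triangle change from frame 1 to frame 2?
+1.2

Distance in frame 1: 3.4. Distance in frame 2: 4.6.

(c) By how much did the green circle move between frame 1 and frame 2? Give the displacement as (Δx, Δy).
(-5.4, 1.0)

The green circle was at (14.2, 9.3) in frame 1 and (8.8, 10.3) in frame 2.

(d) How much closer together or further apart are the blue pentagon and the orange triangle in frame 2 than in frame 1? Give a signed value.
-7.3

Distance in frame 1: 9.1. Distance in frame 2: 1.8.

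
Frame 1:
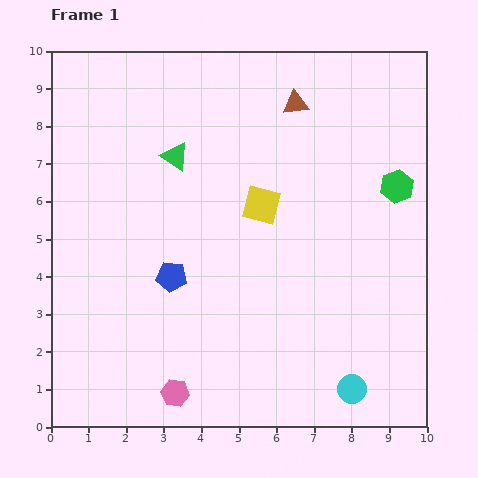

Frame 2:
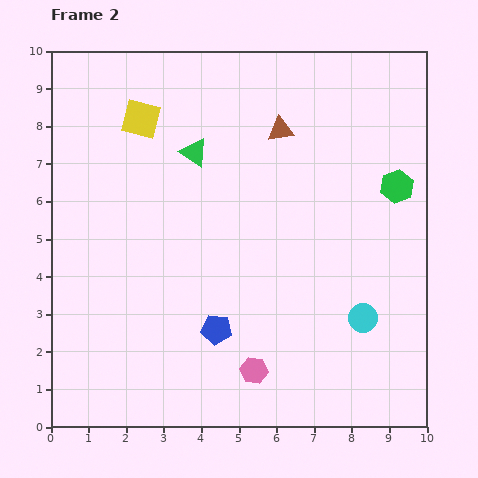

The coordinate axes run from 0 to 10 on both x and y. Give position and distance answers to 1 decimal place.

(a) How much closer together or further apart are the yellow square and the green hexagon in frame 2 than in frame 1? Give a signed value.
+3.4

Distance in frame 1: 3.6. Distance in frame 2: 7.0.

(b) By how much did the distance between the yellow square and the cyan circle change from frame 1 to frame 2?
+2.4

Distance in frame 1: 5.5. Distance in frame 2: 7.9.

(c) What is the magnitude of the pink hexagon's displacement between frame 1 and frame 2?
2.2

The pink hexagon moved from (3.3, 0.9) to (5.4, 1.5), a distance of √(2.1² + 0.6²) ≈ 2.2.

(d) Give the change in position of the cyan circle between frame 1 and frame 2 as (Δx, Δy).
(0.3, 1.9)

The cyan circle was at (8.0, 1.0) in frame 1 and (8.3, 2.9) in frame 2.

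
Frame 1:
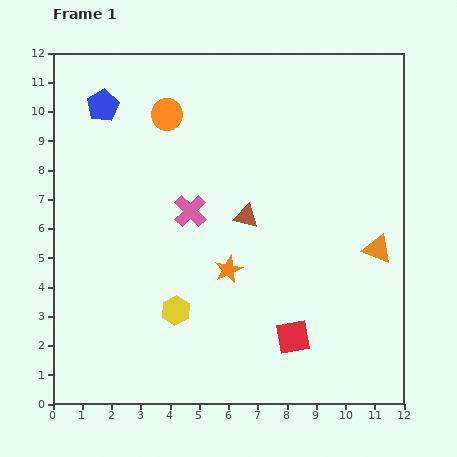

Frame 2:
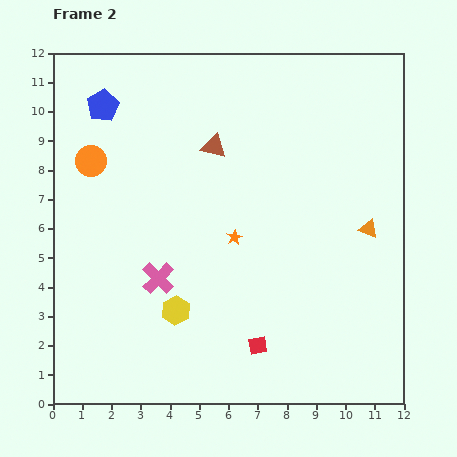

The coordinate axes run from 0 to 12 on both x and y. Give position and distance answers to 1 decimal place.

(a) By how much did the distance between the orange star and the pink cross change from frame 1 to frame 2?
+0.6

Distance in frame 1: 2.4. Distance in frame 2: 3.0.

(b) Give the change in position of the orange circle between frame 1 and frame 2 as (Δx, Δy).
(-2.6, -1.6)

The orange circle was at (3.9, 9.9) in frame 1 and (1.3, 8.3) in frame 2.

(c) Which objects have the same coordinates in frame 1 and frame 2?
the blue pentagon, the yellow hexagon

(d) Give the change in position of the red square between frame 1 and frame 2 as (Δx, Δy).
(-1.2, -0.3)

The red square was at (8.2, 2.3) in frame 1 and (7.0, 2.0) in frame 2.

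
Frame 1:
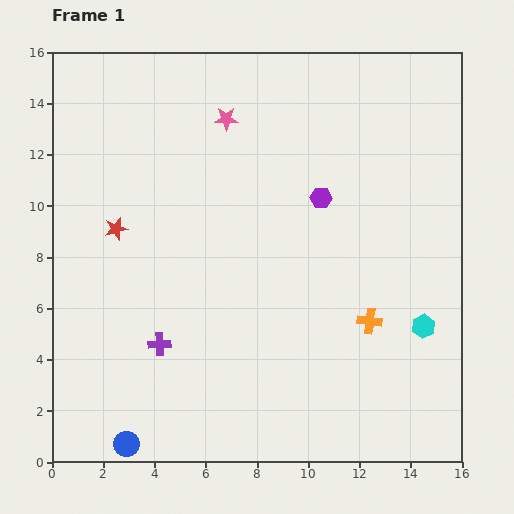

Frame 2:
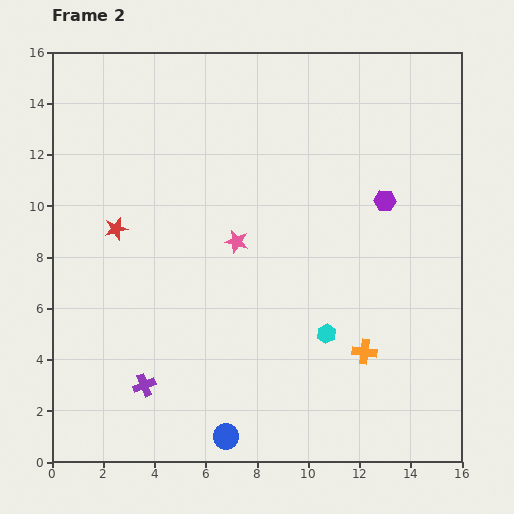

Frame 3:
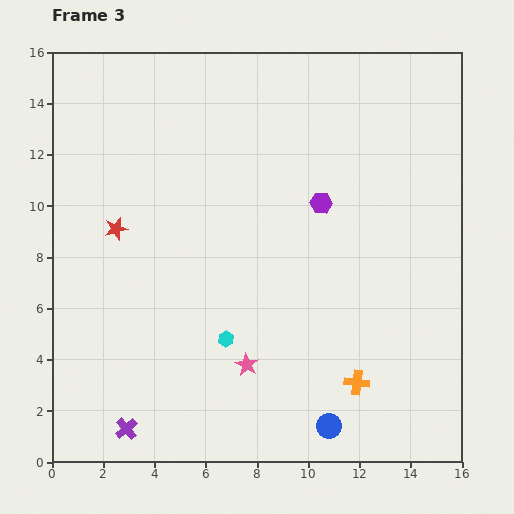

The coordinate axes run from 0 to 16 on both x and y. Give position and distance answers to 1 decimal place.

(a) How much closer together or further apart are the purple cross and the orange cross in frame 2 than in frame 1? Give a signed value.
+0.5

Distance in frame 1: 8.2. Distance in frame 2: 8.7.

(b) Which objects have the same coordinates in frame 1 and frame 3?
the red star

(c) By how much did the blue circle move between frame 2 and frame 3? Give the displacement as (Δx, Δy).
(4.0, 0.4)

The blue circle was at (6.8, 1.0) in frame 2 and (10.8, 1.4) in frame 3.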